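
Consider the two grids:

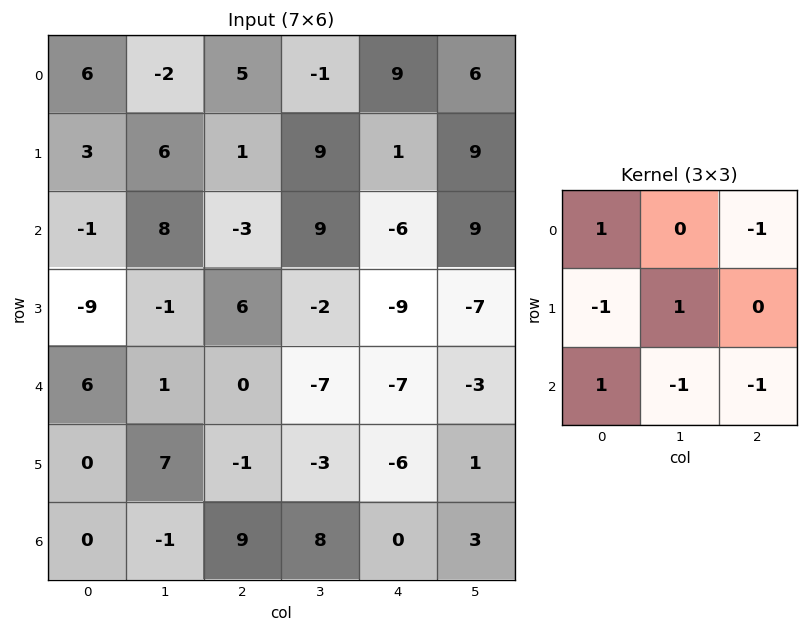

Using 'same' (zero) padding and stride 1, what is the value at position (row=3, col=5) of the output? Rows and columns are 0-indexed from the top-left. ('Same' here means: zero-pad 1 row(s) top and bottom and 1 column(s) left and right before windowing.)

The receptive field on the zero-padded input at this output position is [-6 9 0 / -9 -7 0 / -7 -3 0]. Elementwise product with the kernel and sum: -6·1 + 0·-1 + -9·-1 + -7·1 + -7·1 + -3·-1 + 0·-1.

-8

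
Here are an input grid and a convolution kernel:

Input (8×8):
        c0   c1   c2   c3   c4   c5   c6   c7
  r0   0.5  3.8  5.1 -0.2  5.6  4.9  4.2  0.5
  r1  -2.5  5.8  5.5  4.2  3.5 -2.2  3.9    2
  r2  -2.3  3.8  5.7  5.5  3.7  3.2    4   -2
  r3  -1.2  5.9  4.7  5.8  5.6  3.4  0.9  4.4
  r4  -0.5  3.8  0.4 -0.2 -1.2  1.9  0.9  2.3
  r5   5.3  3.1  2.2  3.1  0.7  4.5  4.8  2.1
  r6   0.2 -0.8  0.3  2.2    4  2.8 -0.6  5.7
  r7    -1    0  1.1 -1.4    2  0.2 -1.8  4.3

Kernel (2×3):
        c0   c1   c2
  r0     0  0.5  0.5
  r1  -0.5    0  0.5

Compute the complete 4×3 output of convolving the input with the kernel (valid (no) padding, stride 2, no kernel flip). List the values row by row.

8.45 1.7 4.75
7.7 5.05 1.25
0.55 -1.45 3.45
0.8 3.55 -0.8

Output[0,0]: The receptive field on the input at this output position is [0.5 3.8 5.1 / -2.5 5.8 5.5]. Elementwise product with the kernel and sum: 3.8·0.5 + 5.1·0.5 + -2.5·-0.5 + 5.5·0.5.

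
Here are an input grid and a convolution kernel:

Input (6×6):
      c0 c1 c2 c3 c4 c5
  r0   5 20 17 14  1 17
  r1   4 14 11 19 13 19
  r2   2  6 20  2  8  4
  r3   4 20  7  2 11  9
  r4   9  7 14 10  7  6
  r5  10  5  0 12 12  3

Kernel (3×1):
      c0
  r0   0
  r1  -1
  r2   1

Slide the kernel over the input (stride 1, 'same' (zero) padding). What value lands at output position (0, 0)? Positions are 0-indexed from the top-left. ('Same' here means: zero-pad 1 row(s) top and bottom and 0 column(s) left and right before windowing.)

-1

The receptive field on the zero-padded input at this output position is [0 / 5 / 4]. Elementwise product with the kernel and sum: 5·-1 + 4·1.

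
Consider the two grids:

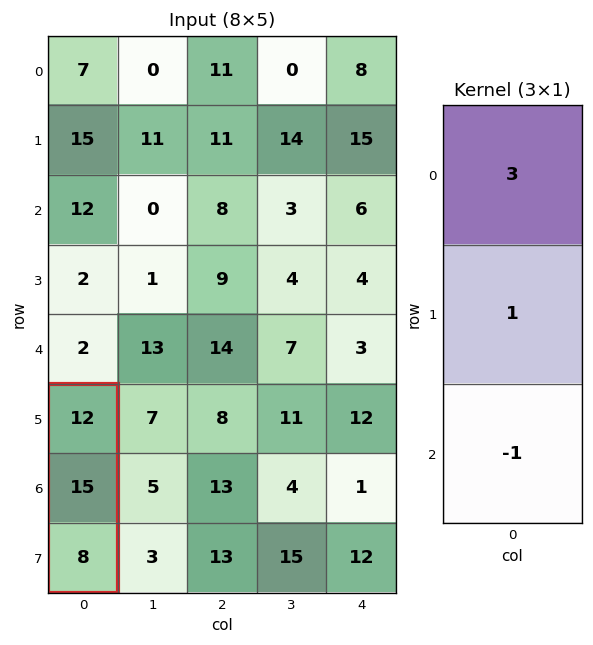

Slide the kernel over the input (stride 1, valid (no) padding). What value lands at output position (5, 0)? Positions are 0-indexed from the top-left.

The receptive field on the input at this output position is [12 / 15 / 8]. Elementwise product with the kernel and sum: 12·3 + 15·1 + 8·-1.

43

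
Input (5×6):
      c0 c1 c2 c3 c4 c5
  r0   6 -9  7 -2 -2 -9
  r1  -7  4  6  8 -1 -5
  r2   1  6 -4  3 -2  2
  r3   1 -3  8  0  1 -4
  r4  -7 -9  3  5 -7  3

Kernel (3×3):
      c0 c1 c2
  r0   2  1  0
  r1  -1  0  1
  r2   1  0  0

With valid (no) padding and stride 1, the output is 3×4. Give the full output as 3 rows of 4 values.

17 -1 1 -16
-14 8 30 14
8 2 -9 5

Output[0,0]: The receptive field on the input at this output position is [6 -9 7 / -7 4 6 / 1 6 -4]. Elementwise product with the kernel and sum: 6·2 + -9·1 + -7·-1 + 6·1 + 1·1.
Output[0,1]: The receptive field on the input at this output position is [-9 7 -2 / 4 6 8 / 6 -4 3]. Elementwise product with the kernel and sum: -9·2 + 7·1 + 4·-1 + 8·1 + 6·1.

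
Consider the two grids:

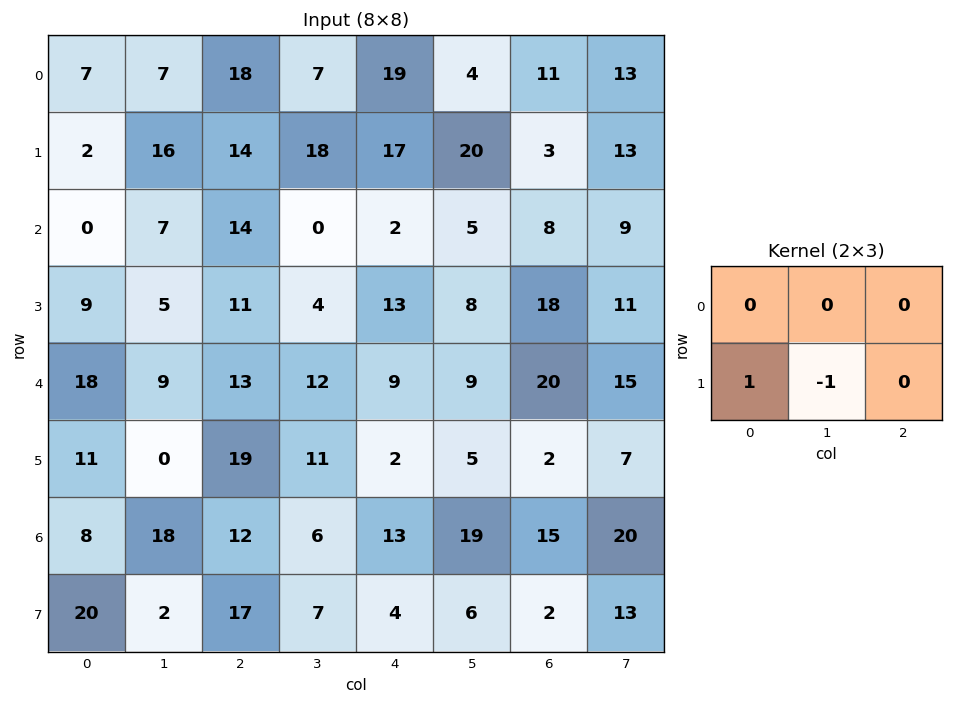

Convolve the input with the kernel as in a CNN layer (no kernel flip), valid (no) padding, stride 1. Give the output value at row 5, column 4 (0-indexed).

The receptive field on the input at this output position is [2 5 2 / 13 19 15]. Elementwise product with the kernel and sum: 13·1 + 19·-1.

-6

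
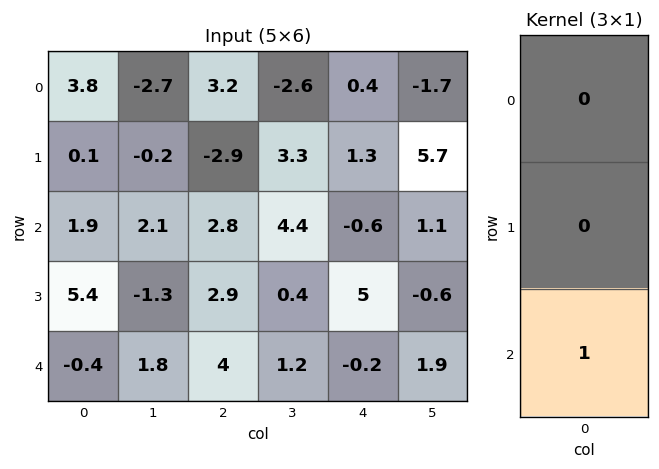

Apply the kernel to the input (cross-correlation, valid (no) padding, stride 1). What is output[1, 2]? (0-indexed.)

2.9

The receptive field on the input at this output position is [-2.9 / 2.8 / 2.9]. Elementwise product with the kernel and sum: 2.9·1.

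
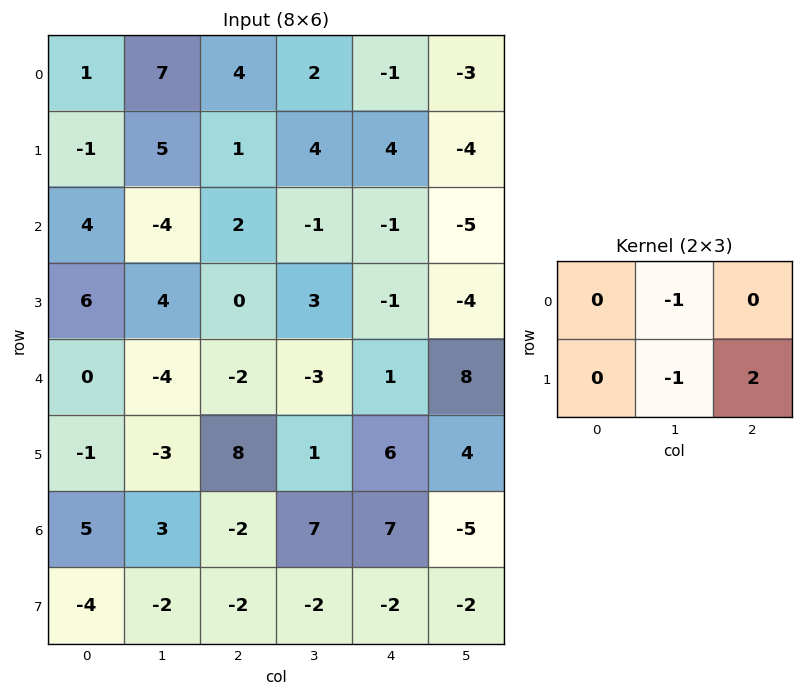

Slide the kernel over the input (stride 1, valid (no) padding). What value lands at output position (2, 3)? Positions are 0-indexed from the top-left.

-6

The receptive field on the input at this output position is [-1 -1 -5 / 3 -1 -4]. Elementwise product with the kernel and sum: -1·-1 + -1·-1 + -4·2.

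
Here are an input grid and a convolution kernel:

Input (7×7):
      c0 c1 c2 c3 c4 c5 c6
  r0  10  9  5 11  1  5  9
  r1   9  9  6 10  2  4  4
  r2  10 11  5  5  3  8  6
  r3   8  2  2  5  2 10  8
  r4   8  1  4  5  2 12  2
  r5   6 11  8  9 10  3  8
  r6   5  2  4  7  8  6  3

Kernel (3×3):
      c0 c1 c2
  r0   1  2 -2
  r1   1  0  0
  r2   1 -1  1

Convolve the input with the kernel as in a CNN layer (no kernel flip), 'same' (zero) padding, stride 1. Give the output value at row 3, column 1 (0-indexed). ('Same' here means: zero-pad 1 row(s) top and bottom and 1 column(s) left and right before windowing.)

The receptive field on the zero-padded input at this output position is [10 11 5 / 8 2 2 / 8 1 4]. Elementwise product with the kernel and sum: 10·1 + 11·2 + 5·-2 + 8·1 + 8·1 + 1·-1 + 4·1.

41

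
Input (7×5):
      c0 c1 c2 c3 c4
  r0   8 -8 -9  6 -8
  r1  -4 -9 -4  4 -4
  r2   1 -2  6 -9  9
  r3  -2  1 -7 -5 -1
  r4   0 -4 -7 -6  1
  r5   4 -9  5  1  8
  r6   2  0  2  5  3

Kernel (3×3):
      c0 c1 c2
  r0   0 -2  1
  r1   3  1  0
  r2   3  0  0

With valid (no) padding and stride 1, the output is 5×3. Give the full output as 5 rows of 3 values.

-11 -13 -10
9 15 -24
5 -37 -20
-1 -37 -3
10 -14 35

Output[0,0]: The receptive field on the input at this output position is [8 -8 -9 / -4 -9 -4 / 1 -2 6]. Elementwise product with the kernel and sum: -8·-2 + -9·1 + -4·3 + -9·1 + 1·3.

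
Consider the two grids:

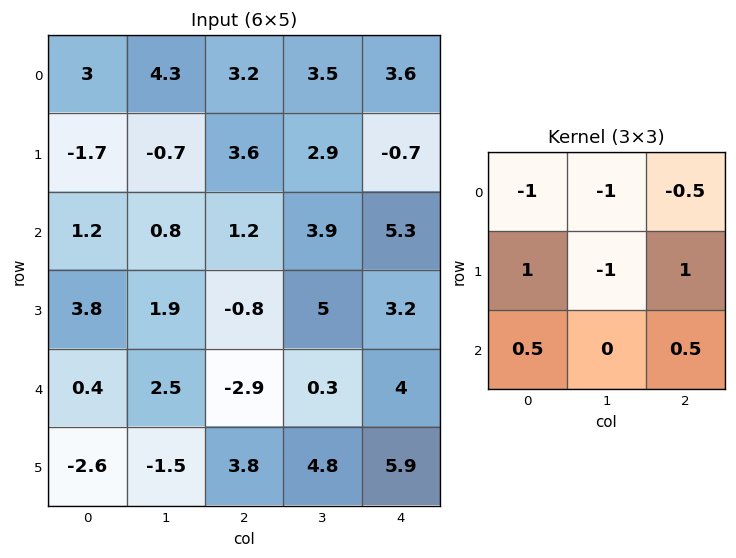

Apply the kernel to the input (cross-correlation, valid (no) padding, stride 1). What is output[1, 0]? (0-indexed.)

3.7

The receptive field on the input at this output position is [-1.7 -0.7 3.6 / 1.2 0.8 1.2 / 3.8 1.9 -0.8]. Elementwise product with the kernel and sum: -1.7·-1 + -0.7·-1 + 3.6·-0.5 + 1.2·1 + 0.8·-1 + 1.2·1 + 3.8·0.5 + -0.8·0.5.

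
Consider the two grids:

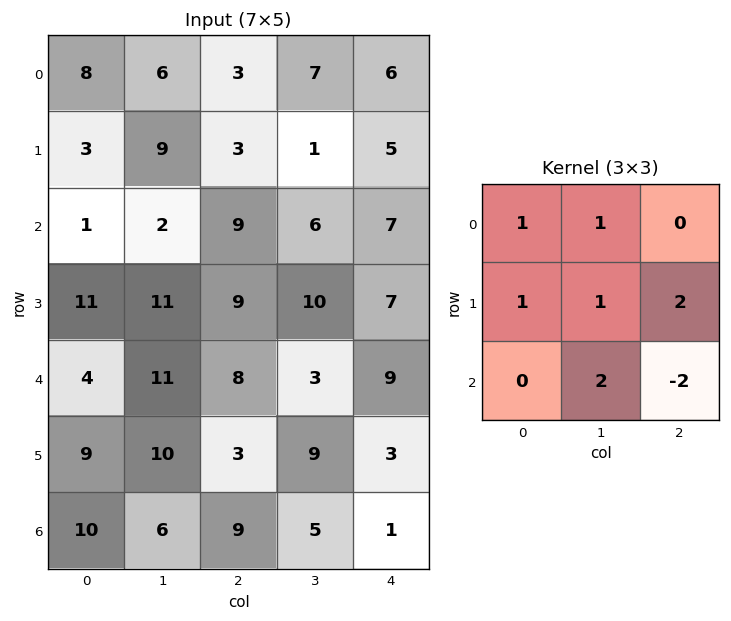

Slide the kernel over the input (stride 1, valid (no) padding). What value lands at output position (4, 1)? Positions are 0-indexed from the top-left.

58

The receptive field on the input at this output position is [11 8 3 / 10 3 9 / 6 9 5]. Elementwise product with the kernel and sum: 11·1 + 8·1 + 10·1 + 3·1 + 9·2 + 9·2 + 5·-2.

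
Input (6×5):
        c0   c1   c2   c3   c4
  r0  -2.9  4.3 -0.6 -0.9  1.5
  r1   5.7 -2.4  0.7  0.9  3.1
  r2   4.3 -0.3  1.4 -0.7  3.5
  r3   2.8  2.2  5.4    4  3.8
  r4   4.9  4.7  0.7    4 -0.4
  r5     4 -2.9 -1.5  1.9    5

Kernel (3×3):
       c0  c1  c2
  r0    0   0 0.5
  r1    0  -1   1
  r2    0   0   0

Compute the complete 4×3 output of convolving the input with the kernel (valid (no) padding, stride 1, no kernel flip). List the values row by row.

Output[0,0]: The receptive field on the input at this output position is [-2.9 4.3 -0.6 / 5.7 -2.4 0.7 / 4.3 -0.3 1.4]. Elementwise product with the kernel and sum: -0.6·0.5 + -2.4·-1 + 0.7·1.

2.8 -0.25 2.95
2.05 -1.65 5.75
3.9 -1.75 1.55
-1.3 5.3 -2.5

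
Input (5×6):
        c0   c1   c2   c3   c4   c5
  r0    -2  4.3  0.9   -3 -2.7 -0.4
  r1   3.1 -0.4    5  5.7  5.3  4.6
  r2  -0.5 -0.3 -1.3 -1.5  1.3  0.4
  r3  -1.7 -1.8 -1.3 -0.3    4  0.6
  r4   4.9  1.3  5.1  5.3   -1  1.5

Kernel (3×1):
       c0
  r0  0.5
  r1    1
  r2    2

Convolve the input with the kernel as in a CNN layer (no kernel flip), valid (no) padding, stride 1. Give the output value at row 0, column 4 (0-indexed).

The receptive field on the input at this output position is [-2.7 / 5.3 / 1.3]. Elementwise product with the kernel and sum: -2.7·0.5 + 5.3·1 + 1.3·2.

6.55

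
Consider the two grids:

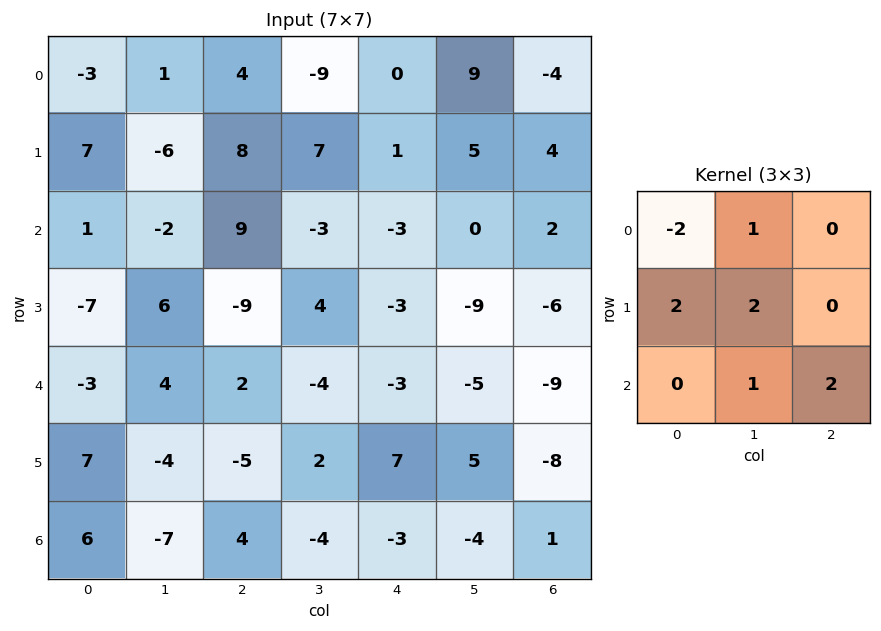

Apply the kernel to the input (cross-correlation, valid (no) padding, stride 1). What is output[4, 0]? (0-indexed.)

17

The receptive field on the input at this output position is [-3 4 2 / 7 -4 -5 / 6 -7 4]. Elementwise product with the kernel and sum: -3·-2 + 4·1 + 7·2 + -4·2 + -7·1 + 4·2.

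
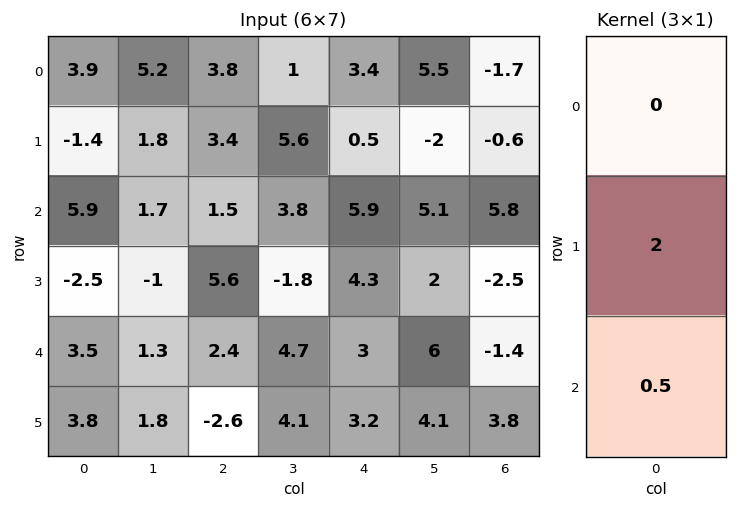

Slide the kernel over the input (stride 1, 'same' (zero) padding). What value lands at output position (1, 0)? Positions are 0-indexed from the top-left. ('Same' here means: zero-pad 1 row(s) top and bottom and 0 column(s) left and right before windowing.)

The receptive field on the zero-padded input at this output position is [3.9 / -1.4 / 5.9]. Elementwise product with the kernel and sum: -1.4·2 + 5.9·0.5.

0.15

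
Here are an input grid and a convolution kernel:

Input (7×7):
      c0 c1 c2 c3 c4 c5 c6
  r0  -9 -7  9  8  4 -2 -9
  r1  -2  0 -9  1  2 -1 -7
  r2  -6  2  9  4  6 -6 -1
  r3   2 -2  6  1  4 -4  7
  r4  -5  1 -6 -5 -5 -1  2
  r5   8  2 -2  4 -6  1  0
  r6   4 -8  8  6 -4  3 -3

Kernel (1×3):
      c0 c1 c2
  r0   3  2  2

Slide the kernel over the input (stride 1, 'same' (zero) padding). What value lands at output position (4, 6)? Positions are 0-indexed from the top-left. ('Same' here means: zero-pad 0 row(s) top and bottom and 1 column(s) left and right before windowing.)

1

The receptive field on the zero-padded input at this output position is [-1 2 0]. Elementwise product with the kernel and sum: -1·3 + 2·2 + 0·2.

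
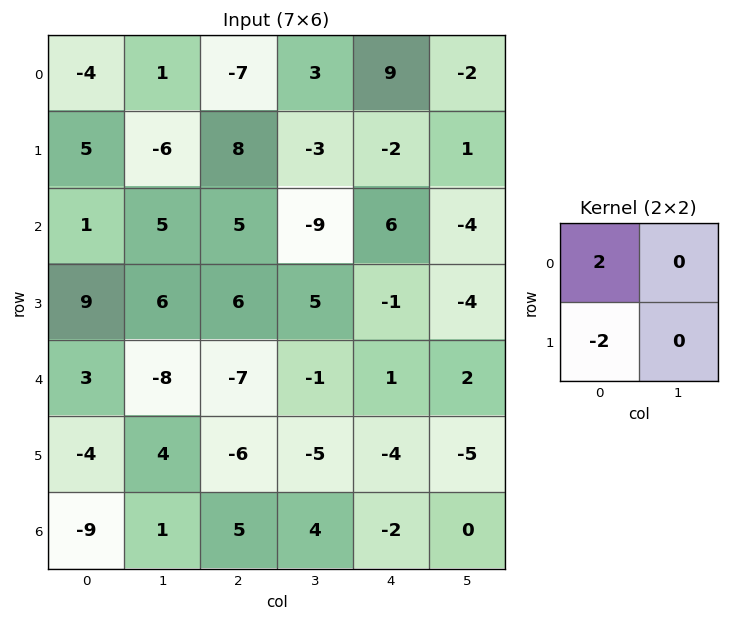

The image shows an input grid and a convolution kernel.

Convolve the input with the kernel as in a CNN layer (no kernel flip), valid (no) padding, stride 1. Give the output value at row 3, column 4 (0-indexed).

-4

The receptive field on the input at this output position is [-1 -4 / 1 2]. Elementwise product with the kernel and sum: -1·2 + 1·-2.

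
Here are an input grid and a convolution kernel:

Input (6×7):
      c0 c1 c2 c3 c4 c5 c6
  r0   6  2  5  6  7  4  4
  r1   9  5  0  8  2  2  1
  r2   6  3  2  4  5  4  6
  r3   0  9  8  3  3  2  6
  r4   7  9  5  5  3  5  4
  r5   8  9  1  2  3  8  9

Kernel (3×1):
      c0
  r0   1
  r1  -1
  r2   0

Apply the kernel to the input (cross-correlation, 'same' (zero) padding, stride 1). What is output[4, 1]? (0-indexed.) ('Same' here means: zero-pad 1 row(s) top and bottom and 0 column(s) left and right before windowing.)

The receptive field on the zero-padded input at this output position is [9 / 9 / 9]. Elementwise product with the kernel and sum: 9·1 + 9·-1.

0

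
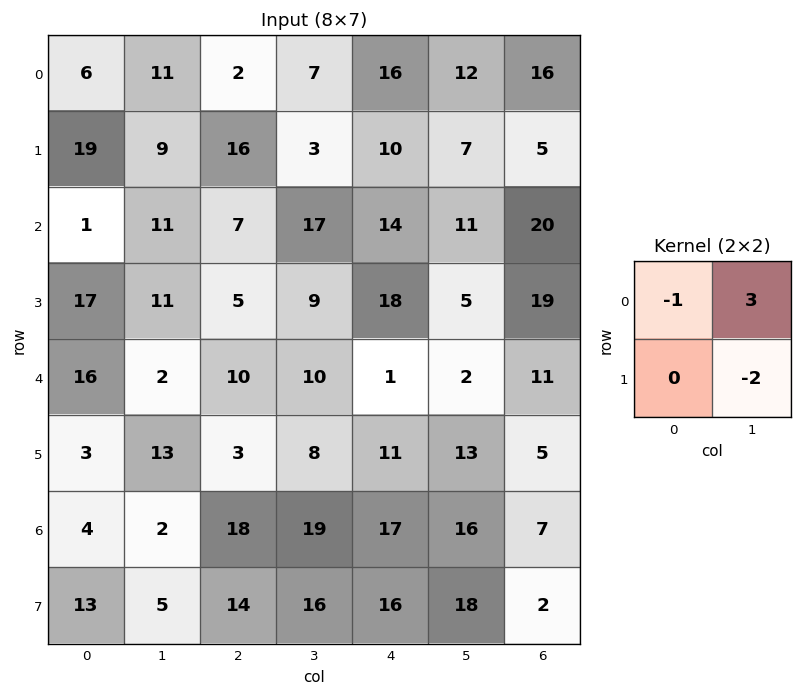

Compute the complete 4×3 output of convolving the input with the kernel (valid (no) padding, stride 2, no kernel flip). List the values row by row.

9 13 6
10 26 9
-36 4 -21
-8 7 -5

Output[0,0]: The receptive field on the input at this output position is [6 11 / 19 9]. Elementwise product with the kernel and sum: 6·-1 + 11·3 + 9·-2.
Output[0,1]: The receptive field on the input at this output position is [2 7 / 16 3]. Elementwise product with the kernel and sum: 2·-1 + 7·3 + 3·-2.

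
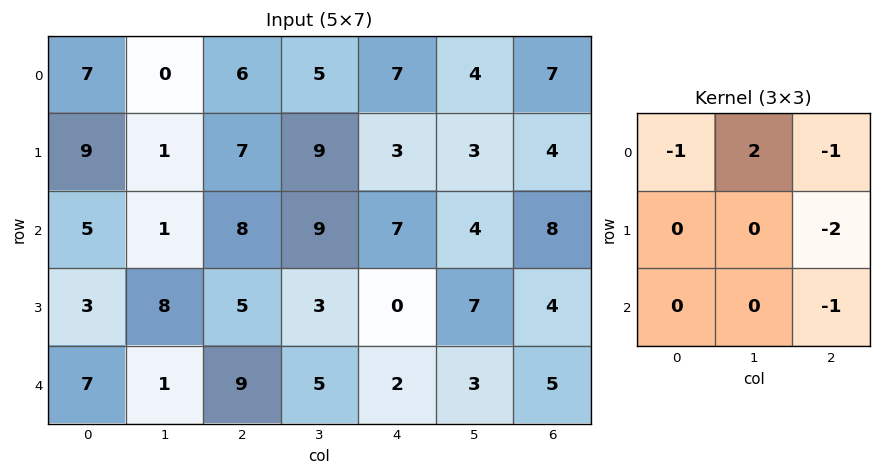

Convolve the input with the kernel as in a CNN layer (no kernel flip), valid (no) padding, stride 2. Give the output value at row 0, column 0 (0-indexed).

The receptive field on the input at this output position is [7 0 6 / 9 1 7 / 5 1 8]. Elementwise product with the kernel and sum: 7·-1 + 0·2 + 6·-1 + 7·-2 + 8·-1.

-35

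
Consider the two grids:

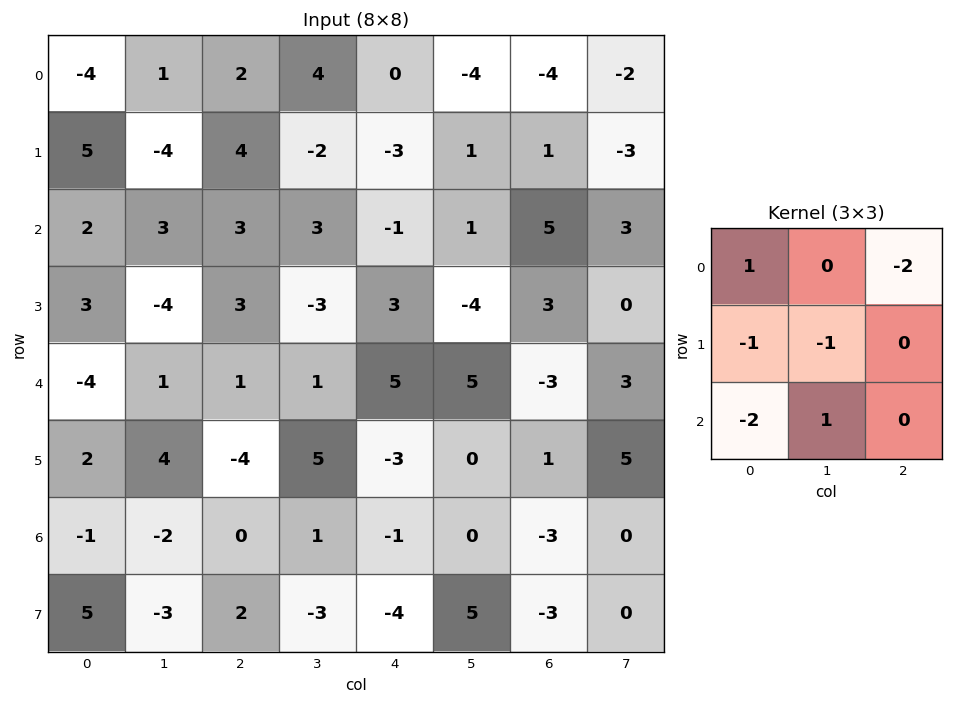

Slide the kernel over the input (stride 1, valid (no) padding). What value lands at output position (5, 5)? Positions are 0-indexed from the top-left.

The receptive field on the input at this output position is [0 1 5 / 0 -3 0 / 5 -3 0]. Elementwise product with the kernel and sum: 0·1 + 5·-2 + 0·-1 + -3·-1 + 5·-2 + -3·1.

-20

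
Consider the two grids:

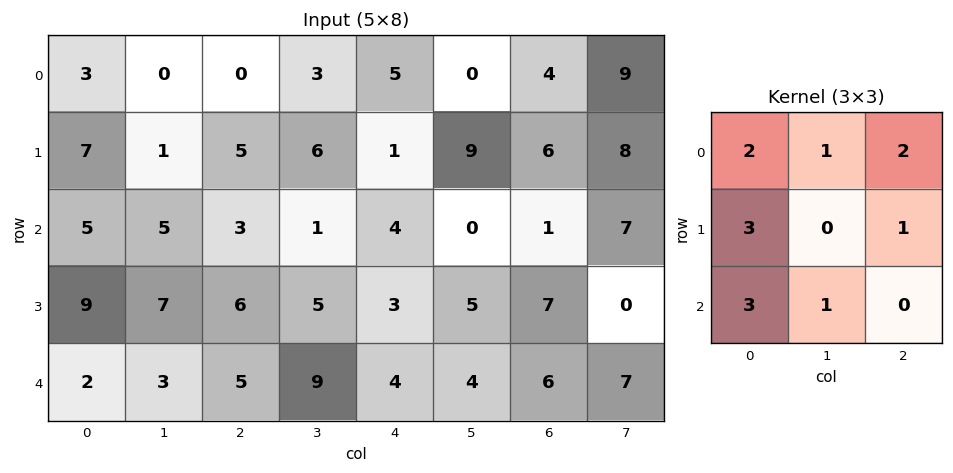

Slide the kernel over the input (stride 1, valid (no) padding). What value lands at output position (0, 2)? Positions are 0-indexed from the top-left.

The receptive field on the input at this output position is [0 3 5 / 5 6 1 / 3 1 4]. Elementwise product with the kernel and sum: 0·2 + 3·1 + 5·2 + 5·3 + 1·1 + 3·3 + 1·1.

39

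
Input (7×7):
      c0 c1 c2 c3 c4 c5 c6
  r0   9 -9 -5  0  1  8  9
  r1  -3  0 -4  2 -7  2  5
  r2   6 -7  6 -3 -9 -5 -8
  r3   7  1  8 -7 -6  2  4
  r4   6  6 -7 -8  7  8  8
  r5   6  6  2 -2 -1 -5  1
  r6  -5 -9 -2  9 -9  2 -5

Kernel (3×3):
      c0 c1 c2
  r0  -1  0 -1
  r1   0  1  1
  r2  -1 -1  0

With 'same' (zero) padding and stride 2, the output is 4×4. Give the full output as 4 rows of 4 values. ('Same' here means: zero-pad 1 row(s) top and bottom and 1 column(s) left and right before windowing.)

3 -1 14 2
-8 -8 -5 -16
5 -17 23 10
-20 3 0 0

Output[0,0]: The receptive field on the zero-padded input at this output position is [0 0 0 / 0 9 -9 / 0 -3 0]. Elementwise product with the kernel and sum: 0·-1 + 0·-1 + 9·1 + -9·1 + 0·-1 + -3·-1.
Output[0,1]: The receptive field on the zero-padded input at this output position is [0 0 0 / -9 -5 0 / 0 -4 2]. Elementwise product with the kernel and sum: 0·-1 + 0·-1 + -5·1 + 0·1 + 0·-1 + -4·-1.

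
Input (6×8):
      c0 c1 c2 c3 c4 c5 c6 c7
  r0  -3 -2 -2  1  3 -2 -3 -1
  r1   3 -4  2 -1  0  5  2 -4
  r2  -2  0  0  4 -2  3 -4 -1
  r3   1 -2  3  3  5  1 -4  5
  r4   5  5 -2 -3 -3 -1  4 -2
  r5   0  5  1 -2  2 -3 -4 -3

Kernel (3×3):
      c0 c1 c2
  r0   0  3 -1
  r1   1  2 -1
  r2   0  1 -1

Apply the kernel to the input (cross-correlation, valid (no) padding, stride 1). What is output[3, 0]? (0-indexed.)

12

The receptive field on the input at this output position is [1 -2 3 / 5 5 -2 / 0 5 1]. Elementwise product with the kernel and sum: -2·3 + 3·-1 + 5·1 + 5·2 + -2·-1 + 5·1 + 1·-1.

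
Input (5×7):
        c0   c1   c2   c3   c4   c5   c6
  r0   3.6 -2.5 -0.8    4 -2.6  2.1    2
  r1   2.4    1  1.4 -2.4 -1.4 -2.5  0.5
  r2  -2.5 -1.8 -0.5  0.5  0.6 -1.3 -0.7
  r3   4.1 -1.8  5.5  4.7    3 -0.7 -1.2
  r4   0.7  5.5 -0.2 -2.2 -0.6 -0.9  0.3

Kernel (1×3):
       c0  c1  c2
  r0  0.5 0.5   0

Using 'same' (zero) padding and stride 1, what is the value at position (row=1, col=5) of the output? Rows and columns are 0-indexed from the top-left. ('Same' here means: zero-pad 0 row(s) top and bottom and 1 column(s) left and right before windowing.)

The receptive field on the zero-padded input at this output position is [-1.4 -2.5 0.5]. Elementwise product with the kernel and sum: -1.4·0.5 + -2.5·0.5.

-1.95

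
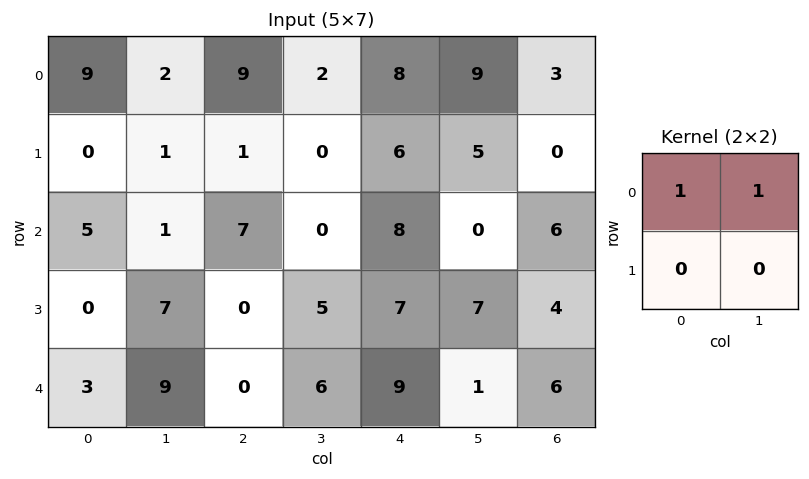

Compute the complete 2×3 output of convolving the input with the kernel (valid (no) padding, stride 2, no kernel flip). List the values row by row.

11 11 17
6 7 8

Output[0,0]: The receptive field on the input at this output position is [9 2 / 0 1]. Elementwise product with the kernel and sum: 9·1 + 2·1.
Output[0,1]: The receptive field on the input at this output position is [9 2 / 1 0]. Elementwise product with the kernel and sum: 9·1 + 2·1.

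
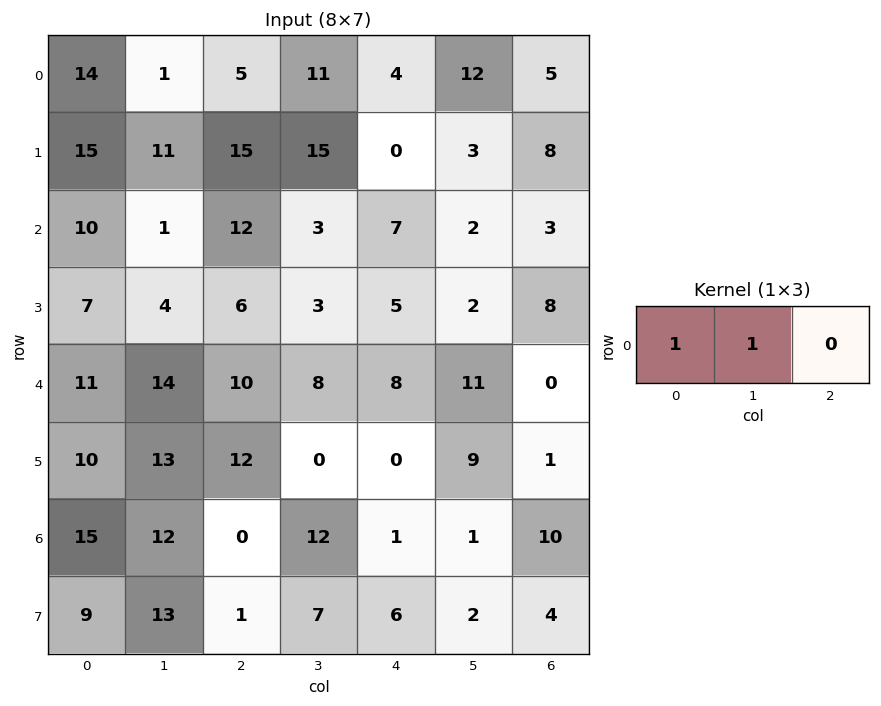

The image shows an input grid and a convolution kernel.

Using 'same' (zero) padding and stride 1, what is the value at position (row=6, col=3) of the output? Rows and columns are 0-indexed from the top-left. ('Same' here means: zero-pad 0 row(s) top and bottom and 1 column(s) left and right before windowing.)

The receptive field on the zero-padded input at this output position is [0 12 1]. Elementwise product with the kernel and sum: 0·1 + 12·1.

12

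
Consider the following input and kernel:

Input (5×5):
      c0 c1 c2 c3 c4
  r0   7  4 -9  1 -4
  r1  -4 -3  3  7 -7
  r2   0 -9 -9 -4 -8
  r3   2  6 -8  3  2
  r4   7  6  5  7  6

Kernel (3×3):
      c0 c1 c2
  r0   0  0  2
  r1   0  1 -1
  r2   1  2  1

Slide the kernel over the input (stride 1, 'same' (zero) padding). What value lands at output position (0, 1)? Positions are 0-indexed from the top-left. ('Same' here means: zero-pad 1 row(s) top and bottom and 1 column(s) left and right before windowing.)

6

The receptive field on the zero-padded input at this output position is [0 0 0 / 7 4 -9 / -4 -3 3]. Elementwise product with the kernel and sum: 0·2 + 4·1 + -9·-1 + -4·1 + -3·2 + 3·1.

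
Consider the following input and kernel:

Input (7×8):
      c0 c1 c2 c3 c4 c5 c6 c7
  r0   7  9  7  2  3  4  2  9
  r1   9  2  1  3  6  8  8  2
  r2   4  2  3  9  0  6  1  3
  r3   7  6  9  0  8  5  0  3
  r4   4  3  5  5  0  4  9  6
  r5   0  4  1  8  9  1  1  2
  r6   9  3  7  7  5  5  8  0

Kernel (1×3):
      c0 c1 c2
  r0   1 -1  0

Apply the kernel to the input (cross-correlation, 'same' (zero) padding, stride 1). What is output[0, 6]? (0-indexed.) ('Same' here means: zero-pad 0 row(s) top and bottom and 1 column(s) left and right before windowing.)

2

The receptive field on the zero-padded input at this output position is [4 2 9]. Elementwise product with the kernel and sum: 4·1 + 2·-1.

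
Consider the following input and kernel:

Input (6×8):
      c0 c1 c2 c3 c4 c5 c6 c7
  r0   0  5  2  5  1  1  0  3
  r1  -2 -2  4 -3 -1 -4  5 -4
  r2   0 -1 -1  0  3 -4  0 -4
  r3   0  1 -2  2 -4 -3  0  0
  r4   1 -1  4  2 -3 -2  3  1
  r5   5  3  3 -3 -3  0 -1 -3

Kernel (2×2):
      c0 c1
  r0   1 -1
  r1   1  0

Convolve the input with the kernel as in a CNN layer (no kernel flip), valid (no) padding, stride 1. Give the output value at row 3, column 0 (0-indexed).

0

The receptive field on the input at this output position is [0 1 / 1 -1]. Elementwise product with the kernel and sum: 0·1 + 1·-1 + 1·1.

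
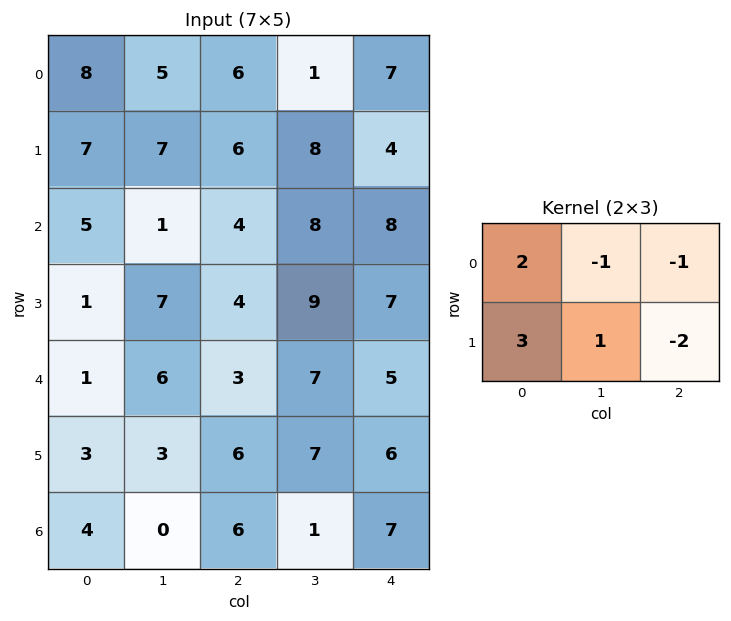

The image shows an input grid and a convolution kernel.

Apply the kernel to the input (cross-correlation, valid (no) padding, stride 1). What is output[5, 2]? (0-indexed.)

4

The receptive field on the input at this output position is [6 7 6 / 6 1 7]. Elementwise product with the kernel and sum: 6·2 + 7·-1 + 6·-1 + 6·3 + 1·1 + 7·-2.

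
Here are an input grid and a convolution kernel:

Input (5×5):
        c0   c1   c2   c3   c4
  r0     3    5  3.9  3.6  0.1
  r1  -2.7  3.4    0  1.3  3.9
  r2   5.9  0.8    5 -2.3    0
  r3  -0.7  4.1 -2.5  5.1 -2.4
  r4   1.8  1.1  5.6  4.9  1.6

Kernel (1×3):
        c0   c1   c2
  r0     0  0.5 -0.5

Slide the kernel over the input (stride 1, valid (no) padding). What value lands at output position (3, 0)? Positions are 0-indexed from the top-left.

The receptive field on the input at this output position is [-0.7 4.1 -2.5]. Elementwise product with the kernel and sum: 4.1·0.5 + -2.5·-0.5.

3.3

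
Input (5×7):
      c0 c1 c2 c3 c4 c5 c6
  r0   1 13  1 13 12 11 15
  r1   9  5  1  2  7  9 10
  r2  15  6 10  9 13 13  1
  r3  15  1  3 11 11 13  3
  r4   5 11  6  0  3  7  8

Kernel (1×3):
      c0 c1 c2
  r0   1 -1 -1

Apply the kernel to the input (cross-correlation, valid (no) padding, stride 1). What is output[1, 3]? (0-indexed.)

The receptive field on the input at this output position is [2 7 9]. Elementwise product with the kernel and sum: 2·1 + 7·-1 + 9·-1.

-14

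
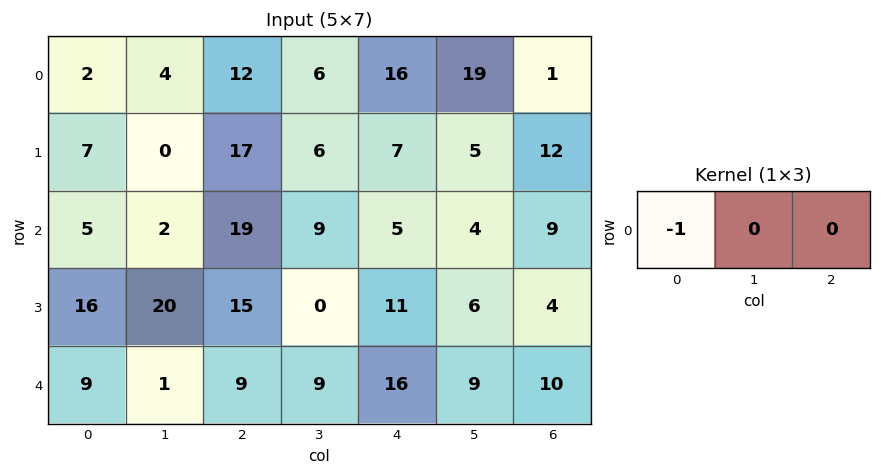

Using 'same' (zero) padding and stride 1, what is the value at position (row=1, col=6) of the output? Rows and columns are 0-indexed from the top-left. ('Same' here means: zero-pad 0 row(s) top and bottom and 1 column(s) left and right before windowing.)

-5

The receptive field on the zero-padded input at this output position is [5 12 0]. Elementwise product with the kernel and sum: 5·-1.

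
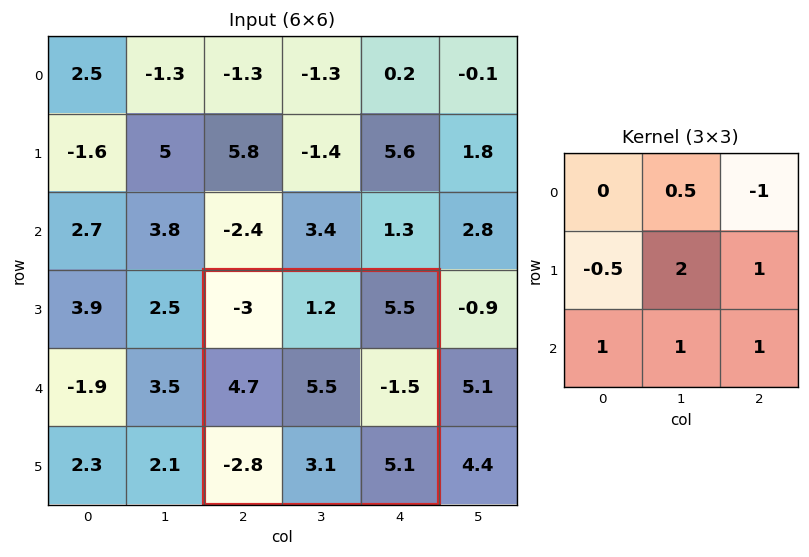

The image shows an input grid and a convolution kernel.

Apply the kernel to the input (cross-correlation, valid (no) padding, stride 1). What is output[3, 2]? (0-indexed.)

7.65

The receptive field on the input at this output position is [-3 1.2 5.5 / 4.7 5.5 -1.5 / -2.8 3.1 5.1]. Elementwise product with the kernel and sum: 1.2·0.5 + 5.5·-1 + 4.7·-0.5 + 5.5·2 + -1.5·1 + -2.8·1 + 3.1·1 + 5.1·1.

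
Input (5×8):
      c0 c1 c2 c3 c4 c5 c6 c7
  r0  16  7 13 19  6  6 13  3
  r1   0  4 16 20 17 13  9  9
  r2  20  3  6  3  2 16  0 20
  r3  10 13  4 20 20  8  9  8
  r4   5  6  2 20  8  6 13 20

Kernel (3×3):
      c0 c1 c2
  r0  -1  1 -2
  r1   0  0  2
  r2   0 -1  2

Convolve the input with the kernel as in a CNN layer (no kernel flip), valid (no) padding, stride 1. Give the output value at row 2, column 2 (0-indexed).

29

The receptive field on the input at this output position is [6 3 2 / 4 20 20 / 2 20 8]. Elementwise product with the kernel and sum: 6·-1 + 3·1 + 2·-2 + 20·2 + 20·-1 + 8·2.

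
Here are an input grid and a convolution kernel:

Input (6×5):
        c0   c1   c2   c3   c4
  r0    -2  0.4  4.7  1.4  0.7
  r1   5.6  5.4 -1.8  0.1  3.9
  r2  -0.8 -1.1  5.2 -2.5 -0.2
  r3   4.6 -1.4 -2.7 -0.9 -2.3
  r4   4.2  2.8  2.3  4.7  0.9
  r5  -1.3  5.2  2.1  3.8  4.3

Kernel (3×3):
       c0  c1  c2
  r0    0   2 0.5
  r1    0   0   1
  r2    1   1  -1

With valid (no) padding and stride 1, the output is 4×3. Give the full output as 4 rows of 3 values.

Output[0,0]: The receptive field on the input at this output position is [-2 0.4 4.7 / 5.6 5.4 -1.8 / -0.8 -1.1 5.2]. Elementwise product with the kernel and sum: 0.4·2 + 4.7·0.5 + -1.8·1 + -0.8·1 + -1.1·1 + 5.2·-1.

-5.75 16.8 9.95
21 -9.25 0.65
2.4 8.65 -1.3
-0.05 2.35 -0.45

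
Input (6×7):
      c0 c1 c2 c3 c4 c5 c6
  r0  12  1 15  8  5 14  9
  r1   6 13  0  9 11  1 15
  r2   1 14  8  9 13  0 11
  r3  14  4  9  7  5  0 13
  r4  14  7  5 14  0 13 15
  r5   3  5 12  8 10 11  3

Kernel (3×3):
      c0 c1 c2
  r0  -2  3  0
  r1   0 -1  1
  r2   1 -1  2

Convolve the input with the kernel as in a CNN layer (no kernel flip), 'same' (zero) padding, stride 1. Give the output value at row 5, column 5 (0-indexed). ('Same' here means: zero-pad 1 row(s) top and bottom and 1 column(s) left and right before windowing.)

The receptive field on the zero-padded input at this output position is [0 13 15 / 10 11 3 / 0 0 0]. Elementwise product with the kernel and sum: 0·-2 + 13·3 + 11·-1 + 3·1 + 0·1 + 0·-1 + 0·2.

31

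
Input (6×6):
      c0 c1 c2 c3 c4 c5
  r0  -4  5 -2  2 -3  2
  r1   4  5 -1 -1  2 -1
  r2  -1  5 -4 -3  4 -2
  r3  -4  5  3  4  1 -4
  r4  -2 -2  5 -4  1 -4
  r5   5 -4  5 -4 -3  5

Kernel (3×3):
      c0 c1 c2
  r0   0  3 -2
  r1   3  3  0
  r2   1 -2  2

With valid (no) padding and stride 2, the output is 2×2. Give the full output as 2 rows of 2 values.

Output[0,0]: The receptive field on the input at this output position is [-4 5 -2 / 4 5 -1 / -1 5 -4]. Elementwise product with the kernel and sum: 5·3 + -2·-2 + 4·3 + 5·3 + -1·1 + 5·-2 + -4·2.
Output[0,1]: The receptive field on the input at this output position is [-2 2 -3 / -1 -1 2 / -4 -3 4]. Elementwise product with the kernel and sum: 2·3 + -3·-2 + -1·3 + -1·3 + -4·1 + -3·-2 + 4·2.

27 16
38 19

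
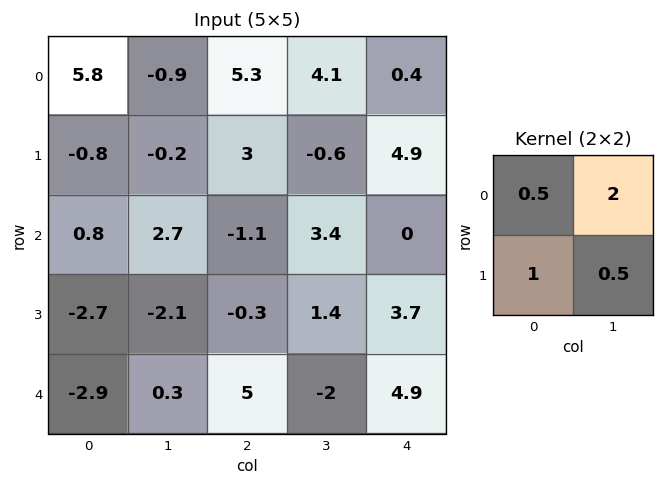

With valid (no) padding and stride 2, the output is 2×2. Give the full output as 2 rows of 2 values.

Output[0,0]: The receptive field on the input at this output position is [5.8 -0.9 / -0.8 -0.2]. Elementwise product with the kernel and sum: 5.8·0.5 + -0.9·2 + -0.8·1 + -0.2·0.5.

0.2 13.55
2.05 6.65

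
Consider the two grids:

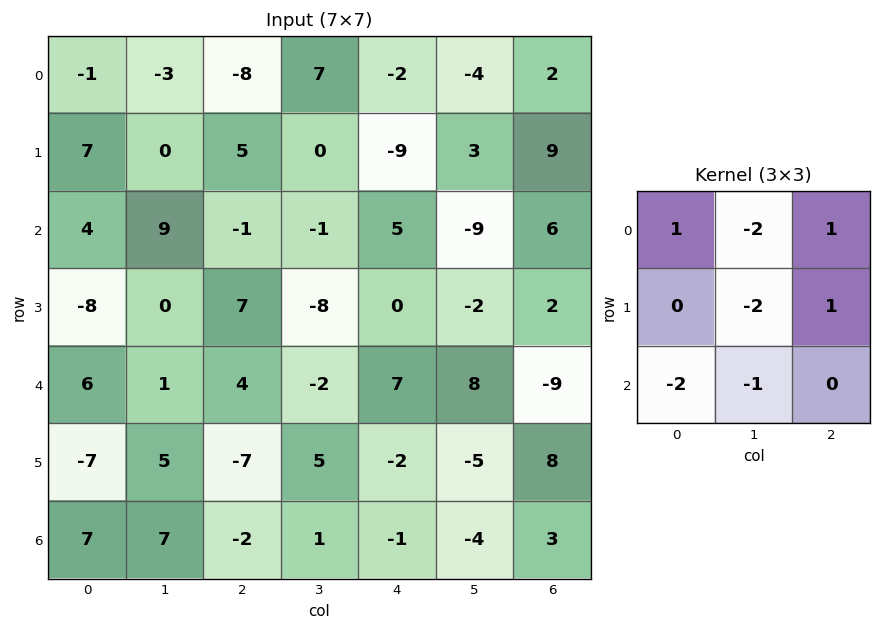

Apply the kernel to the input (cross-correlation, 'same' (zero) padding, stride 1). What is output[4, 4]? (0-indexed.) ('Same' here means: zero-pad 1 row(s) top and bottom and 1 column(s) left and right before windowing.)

The receptive field on the zero-padded input at this output position is [-8 0 -2 / -2 7 8 / 5 -2 -5]. Elementwise product with the kernel and sum: -8·1 + 0·-2 + -2·1 + 7·-2 + 8·1 + 5·-2 + -2·-1.

-24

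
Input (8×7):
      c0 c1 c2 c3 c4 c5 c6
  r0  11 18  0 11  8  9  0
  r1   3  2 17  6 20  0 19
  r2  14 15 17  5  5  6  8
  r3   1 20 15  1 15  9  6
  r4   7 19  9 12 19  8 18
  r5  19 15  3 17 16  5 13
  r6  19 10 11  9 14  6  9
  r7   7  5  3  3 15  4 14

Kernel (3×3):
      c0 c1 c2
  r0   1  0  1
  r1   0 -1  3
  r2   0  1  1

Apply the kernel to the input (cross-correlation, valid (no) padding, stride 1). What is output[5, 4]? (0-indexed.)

68

The receptive field on the input at this output position is [16 5 13 / 14 6 9 / 15 4 14]. Elementwise product with the kernel and sum: 16·1 + 13·1 + 6·-1 + 9·3 + 4·1 + 14·1.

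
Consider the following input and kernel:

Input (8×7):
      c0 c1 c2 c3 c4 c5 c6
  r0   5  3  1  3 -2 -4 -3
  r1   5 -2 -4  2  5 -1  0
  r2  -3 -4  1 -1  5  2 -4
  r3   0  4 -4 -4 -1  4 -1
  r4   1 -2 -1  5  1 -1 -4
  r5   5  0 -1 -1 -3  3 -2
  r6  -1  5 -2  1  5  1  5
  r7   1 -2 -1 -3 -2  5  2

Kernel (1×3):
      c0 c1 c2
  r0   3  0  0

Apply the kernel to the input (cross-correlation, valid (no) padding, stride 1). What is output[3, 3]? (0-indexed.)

-12

The receptive field on the input at this output position is [-4 -1 4]. Elementwise product with the kernel and sum: -4·3.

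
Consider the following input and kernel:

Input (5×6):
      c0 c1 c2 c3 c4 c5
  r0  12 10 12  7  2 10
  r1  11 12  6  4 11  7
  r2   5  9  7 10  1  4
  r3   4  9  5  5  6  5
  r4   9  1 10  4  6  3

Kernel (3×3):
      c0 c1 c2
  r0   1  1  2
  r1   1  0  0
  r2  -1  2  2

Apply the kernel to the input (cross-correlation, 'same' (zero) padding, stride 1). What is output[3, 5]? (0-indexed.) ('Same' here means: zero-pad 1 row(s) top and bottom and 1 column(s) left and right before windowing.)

11

The receptive field on the zero-padded input at this output position is [1 4 0 / 6 5 0 / 6 3 0]. Elementwise product with the kernel and sum: 1·1 + 4·1 + 0·2 + 6·1 + 6·-1 + 3·2 + 0·2.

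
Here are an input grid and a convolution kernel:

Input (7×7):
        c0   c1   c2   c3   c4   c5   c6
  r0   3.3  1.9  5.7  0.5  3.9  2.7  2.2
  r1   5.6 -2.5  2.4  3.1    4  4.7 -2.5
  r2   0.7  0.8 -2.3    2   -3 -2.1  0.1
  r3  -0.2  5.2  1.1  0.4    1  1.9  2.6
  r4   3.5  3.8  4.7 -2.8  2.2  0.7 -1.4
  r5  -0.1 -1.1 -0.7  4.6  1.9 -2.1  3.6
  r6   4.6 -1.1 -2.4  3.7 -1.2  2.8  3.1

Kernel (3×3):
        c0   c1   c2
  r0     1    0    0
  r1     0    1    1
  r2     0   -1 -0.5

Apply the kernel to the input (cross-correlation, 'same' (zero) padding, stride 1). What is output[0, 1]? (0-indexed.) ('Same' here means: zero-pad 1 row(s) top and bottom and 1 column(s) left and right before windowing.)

8.9

The receptive field on the zero-padded input at this output position is [0 0 0 / 3.3 1.9 5.7 / 5.6 -2.5 2.4]. Elementwise product with the kernel and sum: 0·1 + 1.9·1 + 5.7·1 + -2.5·-1 + 2.4·-0.5.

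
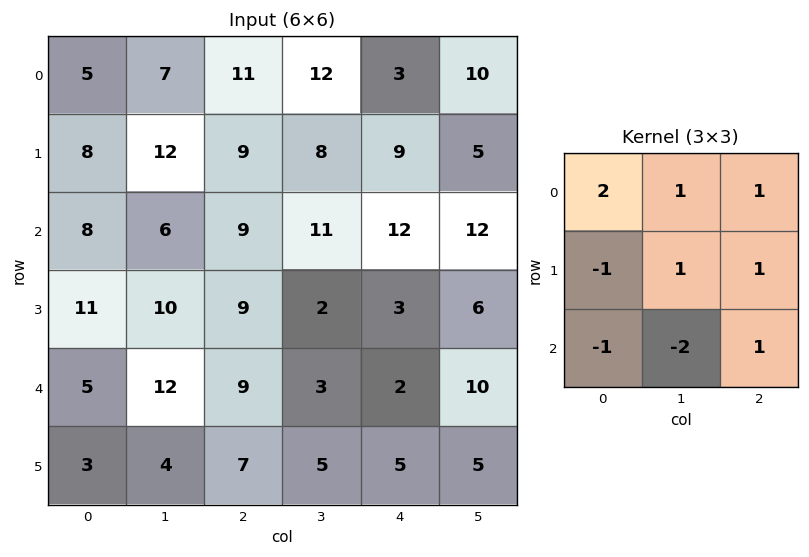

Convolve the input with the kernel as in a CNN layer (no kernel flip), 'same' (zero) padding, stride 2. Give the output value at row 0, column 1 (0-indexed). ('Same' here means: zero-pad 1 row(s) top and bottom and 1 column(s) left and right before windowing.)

The receptive field on the zero-padded input at this output position is [0 0 0 / 7 11 12 / 12 9 8]. Elementwise product with the kernel and sum: 0·2 + 0·1 + 0·1 + 7·-1 + 11·1 + 12·1 + 12·-1 + 9·-2 + 8·1.

-6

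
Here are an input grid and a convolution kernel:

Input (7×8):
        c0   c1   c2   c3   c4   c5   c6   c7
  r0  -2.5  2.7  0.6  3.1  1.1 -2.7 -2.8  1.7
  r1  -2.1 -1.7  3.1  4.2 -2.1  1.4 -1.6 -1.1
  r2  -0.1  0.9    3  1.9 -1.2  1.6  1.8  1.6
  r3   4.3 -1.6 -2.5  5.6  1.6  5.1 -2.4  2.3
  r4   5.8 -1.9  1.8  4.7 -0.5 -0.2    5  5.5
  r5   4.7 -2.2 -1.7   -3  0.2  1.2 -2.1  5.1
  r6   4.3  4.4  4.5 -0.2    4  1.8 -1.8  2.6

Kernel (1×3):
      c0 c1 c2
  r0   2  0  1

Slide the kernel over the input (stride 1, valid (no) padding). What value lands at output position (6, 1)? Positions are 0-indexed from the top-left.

The receptive field on the input at this output position is [4.4 4.5 -0.2]. Elementwise product with the kernel and sum: 4.4·2 + -0.2·1.

8.6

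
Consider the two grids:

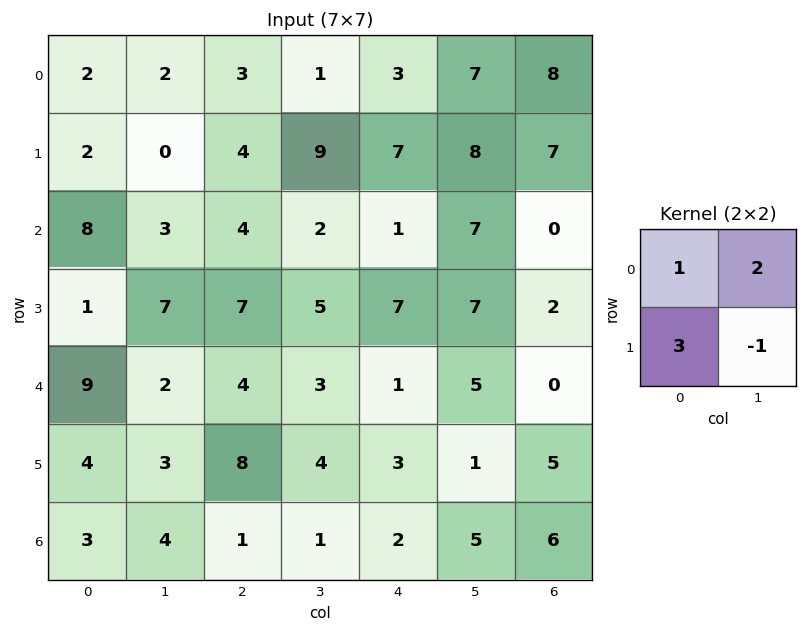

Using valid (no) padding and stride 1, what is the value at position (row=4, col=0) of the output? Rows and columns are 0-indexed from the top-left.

22

The receptive field on the input at this output position is [9 2 / 4 3]. Elementwise product with the kernel and sum: 9·1 + 2·2 + 4·3 + 3·-1.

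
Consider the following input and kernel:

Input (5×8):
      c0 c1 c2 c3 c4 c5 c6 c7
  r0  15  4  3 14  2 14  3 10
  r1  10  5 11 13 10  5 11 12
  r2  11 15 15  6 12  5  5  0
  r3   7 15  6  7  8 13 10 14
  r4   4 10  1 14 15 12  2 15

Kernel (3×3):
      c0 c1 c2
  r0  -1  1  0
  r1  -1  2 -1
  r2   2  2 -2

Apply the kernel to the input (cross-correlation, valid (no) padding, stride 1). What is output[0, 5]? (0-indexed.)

The receptive field on the input at this output position is [14 3 10 / 5 11 12 / 5 5 0]. Elementwise product with the kernel and sum: 14·-1 + 3·1 + 5·-1 + 11·2 + 12·-1 + 5·2 + 5·2 + 0·-2.

14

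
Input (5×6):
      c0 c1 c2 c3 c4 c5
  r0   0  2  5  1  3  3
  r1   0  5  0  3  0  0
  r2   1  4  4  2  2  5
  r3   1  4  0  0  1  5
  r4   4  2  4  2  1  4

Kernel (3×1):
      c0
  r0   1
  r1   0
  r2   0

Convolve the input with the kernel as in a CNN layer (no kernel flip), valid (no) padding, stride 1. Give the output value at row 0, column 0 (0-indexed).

The receptive field on the input at this output position is [0 / 0 / 1]. Elementwise product with the kernel and sum: 0·1.

0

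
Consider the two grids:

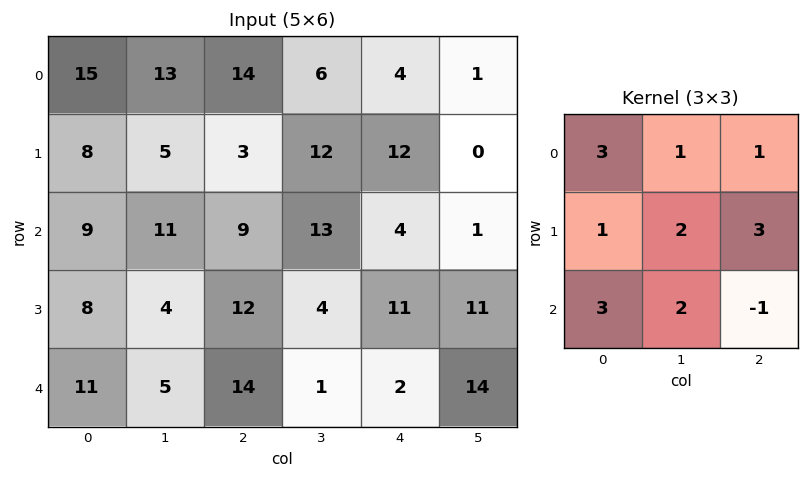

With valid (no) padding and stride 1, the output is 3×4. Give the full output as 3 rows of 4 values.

139 144 164 105
110 130 113 95
128 137 139 96

Output[0,0]: The receptive field on the input at this output position is [15 13 14 / 8 5 3 / 9 11 9]. Elementwise product with the kernel and sum: 15·3 + 13·1 + 14·1 + 8·1 + 5·2 + 3·3 + 9·3 + 11·2 + 9·-1.
Output[0,1]: The receptive field on the input at this output position is [13 14 6 / 5 3 12 / 11 9 13]. Elementwise product with the kernel and sum: 13·3 + 14·1 + 6·1 + 5·1 + 3·2 + 12·3 + 11·3 + 9·2 + 13·-1.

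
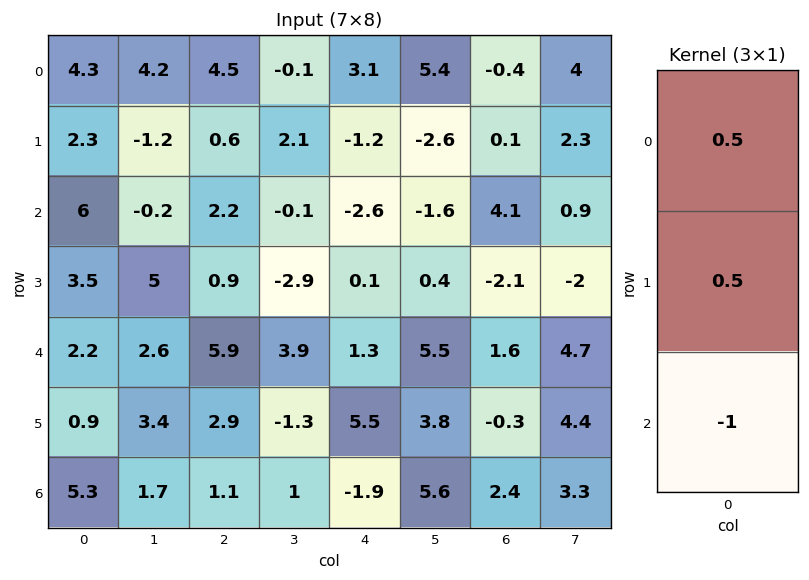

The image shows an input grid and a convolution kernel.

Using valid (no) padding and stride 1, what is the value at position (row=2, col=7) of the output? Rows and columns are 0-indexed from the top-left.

-5.25

The receptive field on the input at this output position is [0.9 / -2 / 4.7]. Elementwise product with the kernel and sum: 0.9·0.5 + -2·0.5 + 4.7·-1.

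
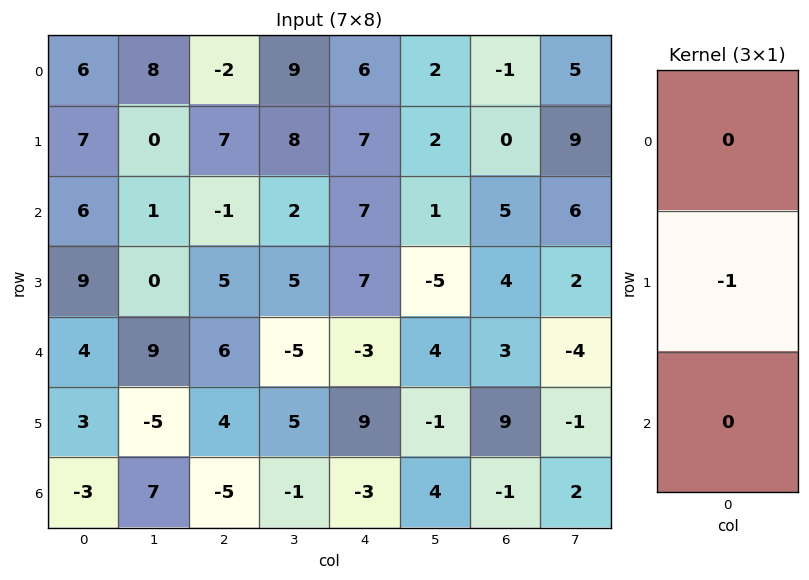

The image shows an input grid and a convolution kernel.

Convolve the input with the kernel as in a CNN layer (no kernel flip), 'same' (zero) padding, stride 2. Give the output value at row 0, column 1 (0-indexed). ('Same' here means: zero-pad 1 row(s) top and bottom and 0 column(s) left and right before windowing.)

The receptive field on the zero-padded input at this output position is [0 / -2 / 7]. Elementwise product with the kernel and sum: -2·-1.

2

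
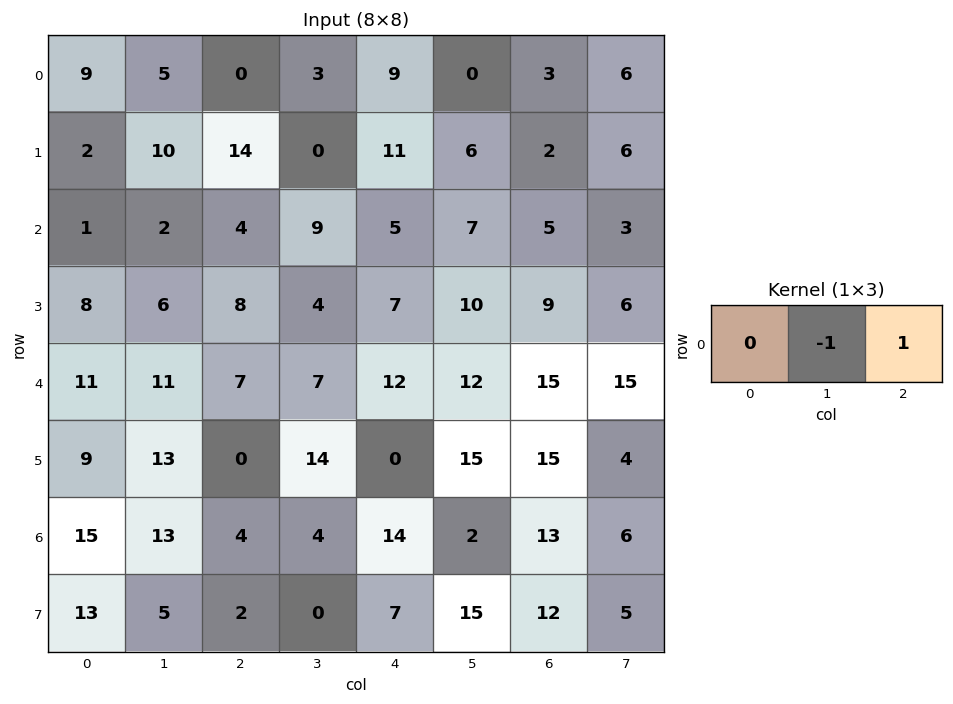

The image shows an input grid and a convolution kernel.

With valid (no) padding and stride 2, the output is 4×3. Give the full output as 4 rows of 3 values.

-5 6 3
2 -4 -2
-4 5 3
-9 10 11

Output[0,0]: The receptive field on the input at this output position is [9 5 0]. Elementwise product with the kernel and sum: 5·-1 + 0·1.
Output[0,1]: The receptive field on the input at this output position is [0 3 9]. Elementwise product with the kernel and sum: 3·-1 + 9·1.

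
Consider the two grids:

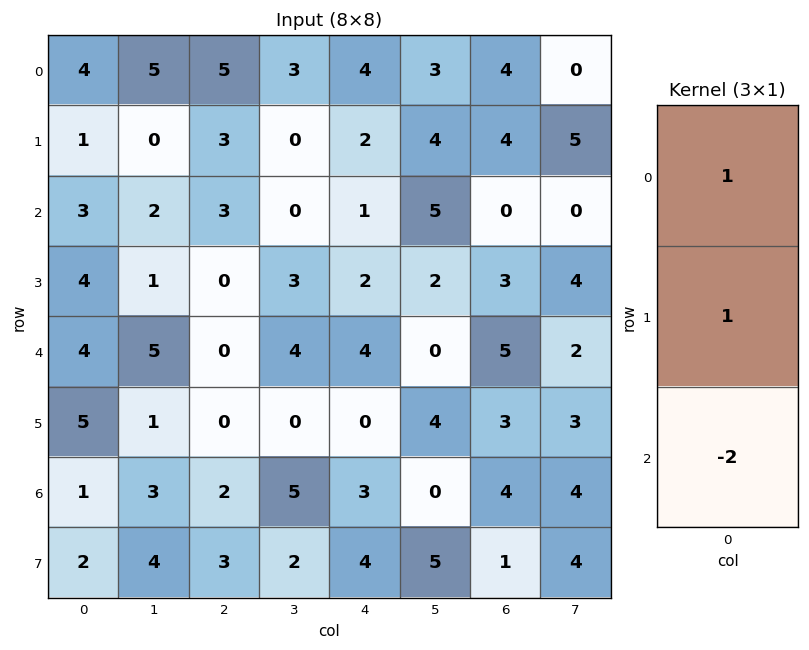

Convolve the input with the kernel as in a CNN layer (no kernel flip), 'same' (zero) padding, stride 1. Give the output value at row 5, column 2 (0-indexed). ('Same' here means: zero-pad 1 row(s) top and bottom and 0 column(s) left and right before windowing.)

The receptive field on the zero-padded input at this output position is [0 / 0 / 2]. Elementwise product with the kernel and sum: 0·1 + 0·1 + 2·-2.

-4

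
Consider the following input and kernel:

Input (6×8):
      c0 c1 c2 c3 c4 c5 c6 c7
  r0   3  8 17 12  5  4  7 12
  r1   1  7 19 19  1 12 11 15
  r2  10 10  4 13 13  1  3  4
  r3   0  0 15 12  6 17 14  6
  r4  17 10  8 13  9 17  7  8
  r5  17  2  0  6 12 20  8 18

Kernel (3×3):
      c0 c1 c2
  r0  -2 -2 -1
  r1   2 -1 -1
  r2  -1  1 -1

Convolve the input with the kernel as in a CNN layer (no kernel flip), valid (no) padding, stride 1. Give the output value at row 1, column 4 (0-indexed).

-18

The receptive field on the input at this output position is [1 12 11 / 13 1 3 / 6 17 14]. Elementwise product with the kernel and sum: 1·-2 + 12·-2 + 11·-1 + 13·2 + 1·-1 + 3·-1 + 6·-1 + 17·1 + 14·-1.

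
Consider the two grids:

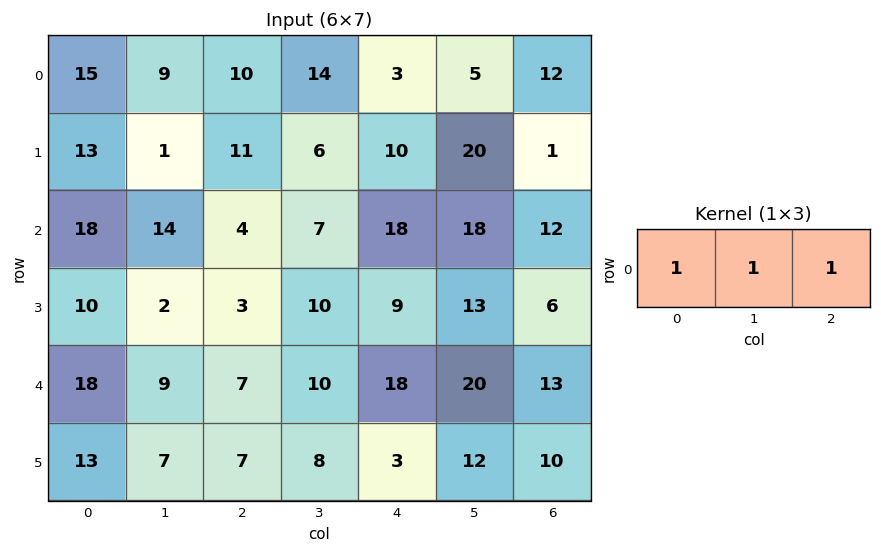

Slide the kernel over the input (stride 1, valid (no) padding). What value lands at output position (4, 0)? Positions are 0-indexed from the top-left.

The receptive field on the input at this output position is [18 9 7]. Elementwise product with the kernel and sum: 18·1 + 9·1 + 7·1.

34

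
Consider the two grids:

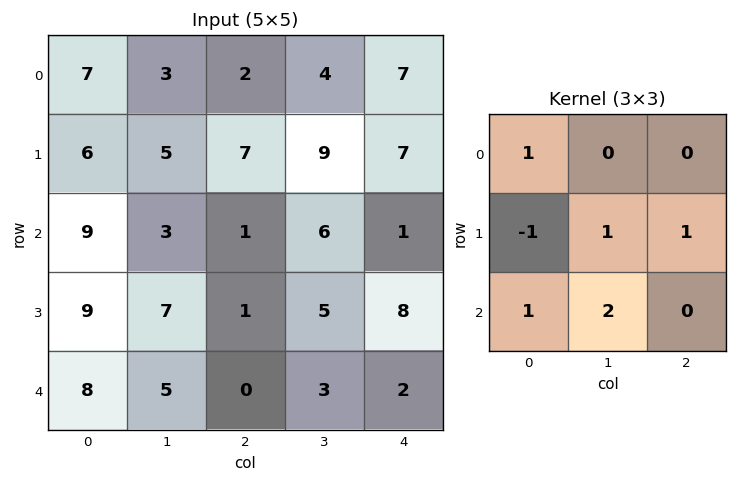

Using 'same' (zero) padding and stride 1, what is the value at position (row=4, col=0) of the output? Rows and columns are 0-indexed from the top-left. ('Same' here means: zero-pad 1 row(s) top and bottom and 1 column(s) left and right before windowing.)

13

The receptive field on the zero-padded input at this output position is [0 9 7 / 0 8 5 / 0 0 0]. Elementwise product with the kernel and sum: 0·1 + 0·-1 + 8·1 + 5·1 + 0·1 + 0·2.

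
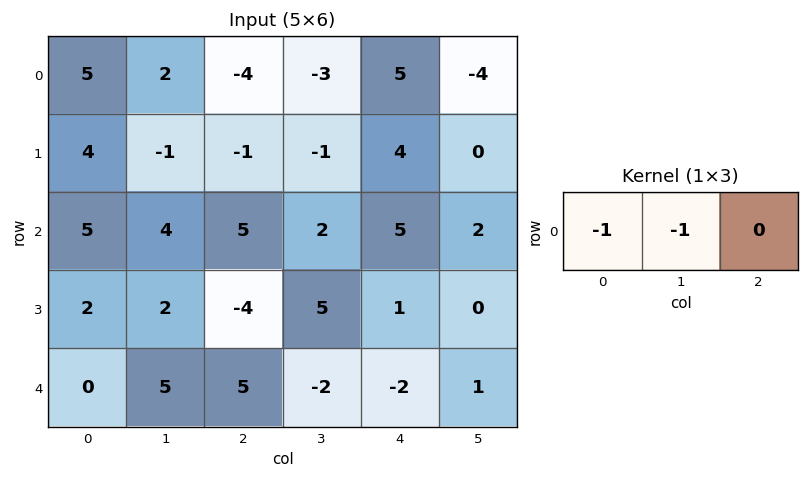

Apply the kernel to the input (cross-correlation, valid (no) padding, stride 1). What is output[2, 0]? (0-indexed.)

-9

The receptive field on the input at this output position is [5 4 5]. Elementwise product with the kernel and sum: 5·-1 + 4·-1.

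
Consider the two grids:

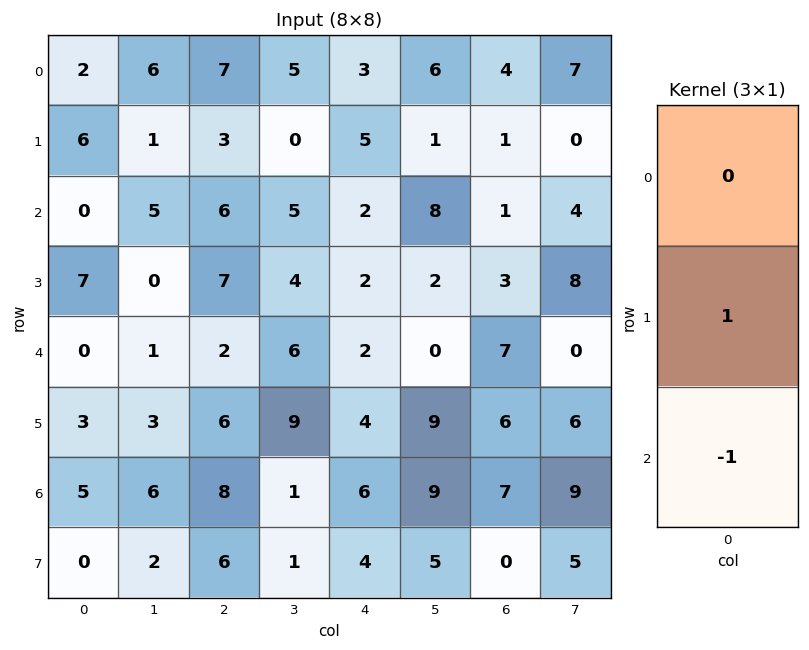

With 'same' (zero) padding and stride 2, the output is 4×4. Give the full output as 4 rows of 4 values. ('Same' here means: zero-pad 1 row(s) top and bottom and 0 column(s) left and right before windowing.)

-4 4 -2 3
-7 -1 0 -2
-3 -4 -2 1
5 2 2 7

Output[0,0]: The receptive field on the zero-padded input at this output position is [0 / 2 / 6]. Elementwise product with the kernel and sum: 2·1 + 6·-1.
Output[0,1]: The receptive field on the zero-padded input at this output position is [0 / 7 / 3]. Elementwise product with the kernel and sum: 7·1 + 3·-1.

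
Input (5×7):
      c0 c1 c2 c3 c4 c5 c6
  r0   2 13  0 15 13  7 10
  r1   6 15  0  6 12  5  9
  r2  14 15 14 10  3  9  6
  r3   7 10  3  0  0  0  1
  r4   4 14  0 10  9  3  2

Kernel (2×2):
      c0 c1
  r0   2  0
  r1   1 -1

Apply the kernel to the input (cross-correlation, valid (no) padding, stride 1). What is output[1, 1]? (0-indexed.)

The receptive field on the input at this output position is [15 0 / 15 14]. Elementwise product with the kernel and sum: 15·2 + 15·1 + 14·-1.

31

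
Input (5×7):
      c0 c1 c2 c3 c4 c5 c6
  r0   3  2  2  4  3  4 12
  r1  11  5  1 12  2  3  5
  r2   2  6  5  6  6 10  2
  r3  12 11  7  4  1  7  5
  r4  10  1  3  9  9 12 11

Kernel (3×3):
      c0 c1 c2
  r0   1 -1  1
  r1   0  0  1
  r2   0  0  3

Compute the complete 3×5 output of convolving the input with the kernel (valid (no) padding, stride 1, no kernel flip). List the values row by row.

19 34 21 38 22
33 34 0 44 21
17 38 33 53 36

Output[0,0]: The receptive field on the input at this output position is [3 2 2 / 11 5 1 / 2 6 5]. Elementwise product with the kernel and sum: 3·1 + 2·-1 + 2·1 + 1·1 + 5·3.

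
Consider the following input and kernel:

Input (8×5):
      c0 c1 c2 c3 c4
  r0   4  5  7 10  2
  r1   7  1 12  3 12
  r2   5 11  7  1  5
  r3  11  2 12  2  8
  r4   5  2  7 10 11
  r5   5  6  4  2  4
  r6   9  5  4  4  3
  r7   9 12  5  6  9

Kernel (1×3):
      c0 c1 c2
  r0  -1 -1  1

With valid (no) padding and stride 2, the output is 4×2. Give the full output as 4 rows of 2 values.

Output[0,0]: The receptive field on the input at this output position is [4 5 7]. Elementwise product with the kernel and sum: 4·-1 + 5·-1 + 7·1.

-2 -15
-9 -3
0 -6
-10 -5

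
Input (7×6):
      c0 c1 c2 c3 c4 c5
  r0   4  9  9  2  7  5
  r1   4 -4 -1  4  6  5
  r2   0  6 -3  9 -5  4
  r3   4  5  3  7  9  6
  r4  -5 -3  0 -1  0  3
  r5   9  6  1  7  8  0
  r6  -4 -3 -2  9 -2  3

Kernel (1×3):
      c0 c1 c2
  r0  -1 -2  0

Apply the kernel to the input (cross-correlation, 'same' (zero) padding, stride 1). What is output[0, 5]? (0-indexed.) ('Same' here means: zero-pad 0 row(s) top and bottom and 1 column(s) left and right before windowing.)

The receptive field on the zero-padded input at this output position is [7 5 0]. Elementwise product with the kernel and sum: 7·-1 + 5·-2.

-17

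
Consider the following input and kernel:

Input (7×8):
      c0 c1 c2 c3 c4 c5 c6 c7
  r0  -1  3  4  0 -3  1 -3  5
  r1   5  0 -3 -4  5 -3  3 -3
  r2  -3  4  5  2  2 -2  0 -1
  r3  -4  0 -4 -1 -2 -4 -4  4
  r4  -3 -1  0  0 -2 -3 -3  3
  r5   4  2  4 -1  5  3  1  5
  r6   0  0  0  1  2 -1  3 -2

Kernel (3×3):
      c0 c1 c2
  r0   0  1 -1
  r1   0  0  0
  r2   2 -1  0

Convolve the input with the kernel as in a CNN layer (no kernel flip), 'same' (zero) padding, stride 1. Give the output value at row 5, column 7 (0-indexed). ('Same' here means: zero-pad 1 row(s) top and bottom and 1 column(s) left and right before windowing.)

11

The receptive field on the zero-padded input at this output position is [-3 3 0 / 1 5 0 / 3 -2 0]. Elementwise product with the kernel and sum: 3·1 + 0·-1 + 3·2 + -2·-1.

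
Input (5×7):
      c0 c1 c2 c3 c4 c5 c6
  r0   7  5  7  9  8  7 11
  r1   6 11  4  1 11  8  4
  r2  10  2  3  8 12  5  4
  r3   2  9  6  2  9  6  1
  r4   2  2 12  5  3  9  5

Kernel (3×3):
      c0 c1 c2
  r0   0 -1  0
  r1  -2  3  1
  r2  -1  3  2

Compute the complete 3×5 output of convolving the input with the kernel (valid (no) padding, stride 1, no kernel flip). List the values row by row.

22 7 42 69 10
15 22 47 51 -2
55 43 4 39 30

Output[0,0]: The receptive field on the input at this output position is [7 5 7 / 6 11 4 / 10 2 3]. Elementwise product with the kernel and sum: 5·-1 + 6·-2 + 11·3 + 4·1 + 10·-1 + 2·3 + 3·2.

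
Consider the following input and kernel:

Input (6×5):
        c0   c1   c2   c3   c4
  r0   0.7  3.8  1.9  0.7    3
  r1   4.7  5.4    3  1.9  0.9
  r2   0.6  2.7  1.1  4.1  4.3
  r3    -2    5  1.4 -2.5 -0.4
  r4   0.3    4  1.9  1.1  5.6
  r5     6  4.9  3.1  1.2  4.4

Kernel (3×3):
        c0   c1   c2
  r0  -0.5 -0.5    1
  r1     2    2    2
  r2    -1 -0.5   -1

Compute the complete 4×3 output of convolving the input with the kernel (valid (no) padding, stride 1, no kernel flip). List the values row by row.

22.8 11.1 5.85
4.85 10.3 17.7
4.05 3.95 -9.35
0.75 0.65 9.25

Output[0,0]: The receptive field on the input at this output position is [0.7 3.8 1.9 / 4.7 5.4 3 / 0.6 2.7 1.1]. Elementwise product with the kernel and sum: 0.7·-0.5 + 3.8·-0.5 + 1.9·1 + 4.7·2 + 5.4·2 + 3·2 + 0.6·-1 + 2.7·-0.5 + 1.1·-1.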